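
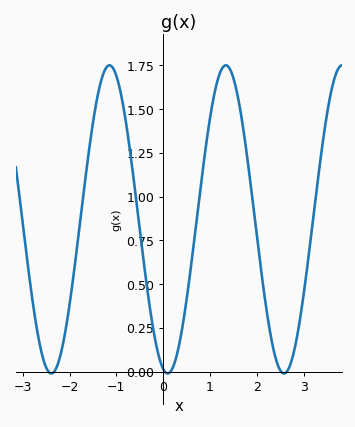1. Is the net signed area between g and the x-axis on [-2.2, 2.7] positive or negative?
positive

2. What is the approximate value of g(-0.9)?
1.58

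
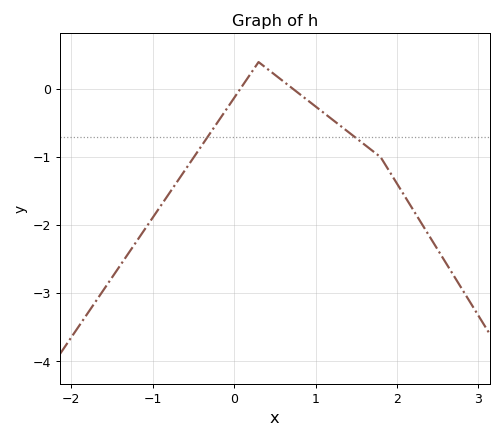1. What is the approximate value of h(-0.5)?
-1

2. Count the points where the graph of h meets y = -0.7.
2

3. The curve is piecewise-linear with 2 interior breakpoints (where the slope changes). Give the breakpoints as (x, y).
(0.3, 0.4); (1.8, -1)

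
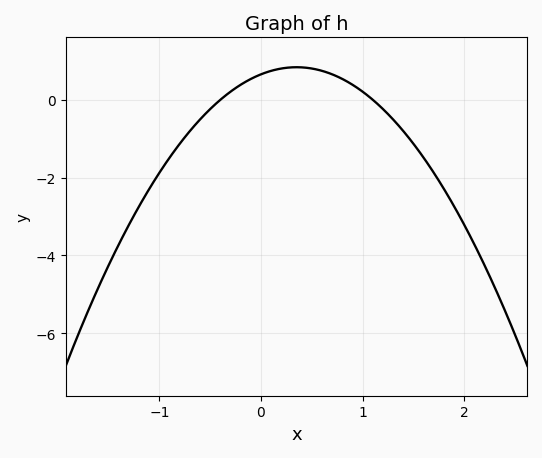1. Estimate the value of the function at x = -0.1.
0.536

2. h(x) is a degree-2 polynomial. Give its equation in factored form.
y = -1.49(x + 0.4)(x - 1.1)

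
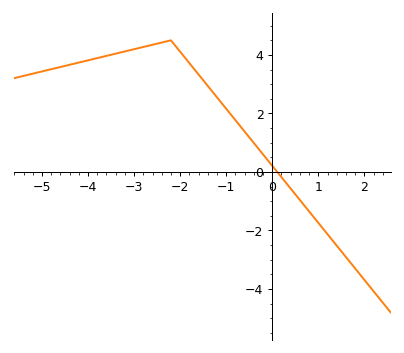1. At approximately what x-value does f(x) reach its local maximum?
-2.2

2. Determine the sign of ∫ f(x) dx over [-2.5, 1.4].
positive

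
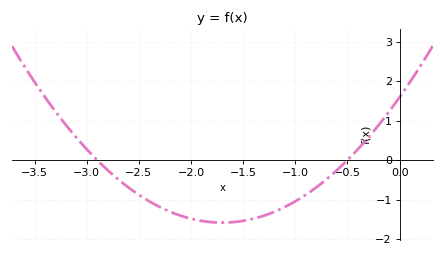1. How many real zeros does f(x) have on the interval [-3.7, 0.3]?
2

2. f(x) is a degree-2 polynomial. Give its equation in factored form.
y = 1.1(x + 2.9)(x + 0.5)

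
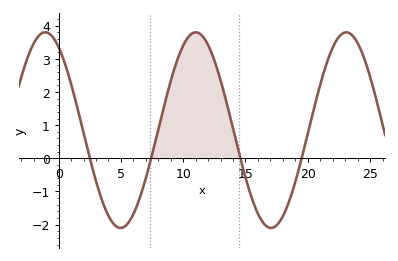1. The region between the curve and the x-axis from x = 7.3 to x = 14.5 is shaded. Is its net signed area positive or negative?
positive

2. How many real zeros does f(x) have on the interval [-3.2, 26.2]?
4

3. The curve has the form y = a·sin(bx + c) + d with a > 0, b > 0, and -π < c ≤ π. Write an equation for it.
y = 2.95sin(0.52x + 2.13) + 0.85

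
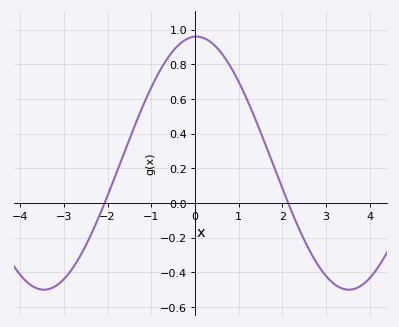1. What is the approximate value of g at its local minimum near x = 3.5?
-0.5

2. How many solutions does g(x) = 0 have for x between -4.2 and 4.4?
2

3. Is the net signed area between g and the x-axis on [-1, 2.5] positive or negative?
positive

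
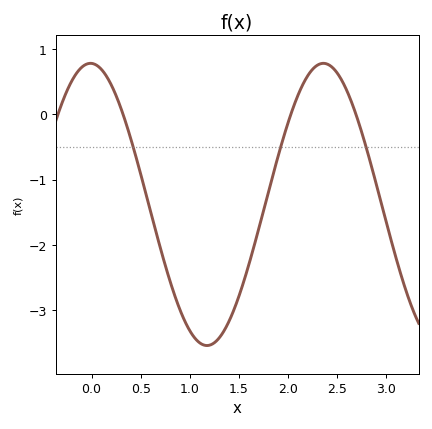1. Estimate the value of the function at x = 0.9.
-2.99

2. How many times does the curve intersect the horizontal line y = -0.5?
3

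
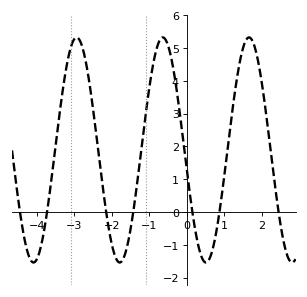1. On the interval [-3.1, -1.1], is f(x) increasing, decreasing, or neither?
neither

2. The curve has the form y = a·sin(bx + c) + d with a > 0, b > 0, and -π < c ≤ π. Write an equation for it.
y = 3.43sin(2.7x - 3) + 1.89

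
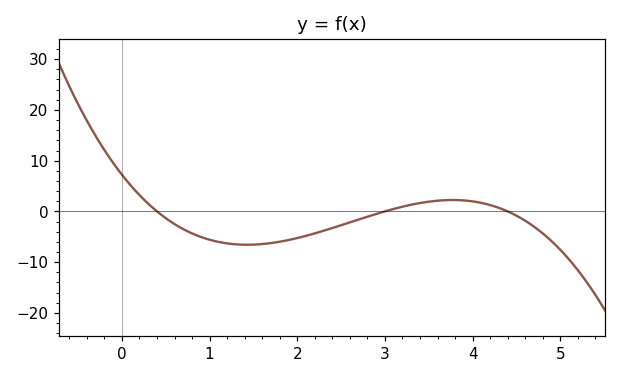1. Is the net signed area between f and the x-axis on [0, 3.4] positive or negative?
negative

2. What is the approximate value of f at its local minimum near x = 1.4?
-6.58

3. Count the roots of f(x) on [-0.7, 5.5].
3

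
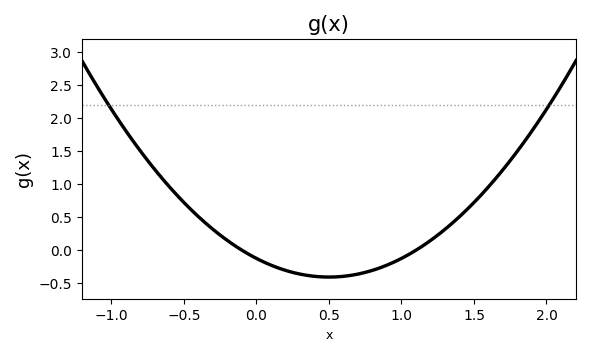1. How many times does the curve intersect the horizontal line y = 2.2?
2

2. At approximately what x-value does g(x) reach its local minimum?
0.5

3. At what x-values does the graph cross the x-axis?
-0.1, 1.1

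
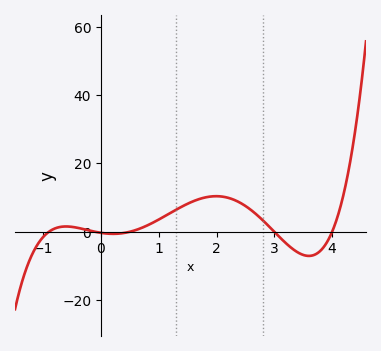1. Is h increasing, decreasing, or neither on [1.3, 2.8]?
neither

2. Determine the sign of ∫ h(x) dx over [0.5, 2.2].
positive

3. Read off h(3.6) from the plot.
-7.06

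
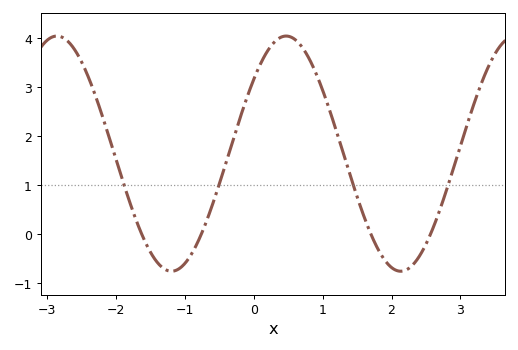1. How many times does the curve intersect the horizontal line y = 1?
4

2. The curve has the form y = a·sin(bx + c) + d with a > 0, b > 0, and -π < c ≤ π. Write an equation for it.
y = 2.4sin(1.9x + 0.68) + 1.64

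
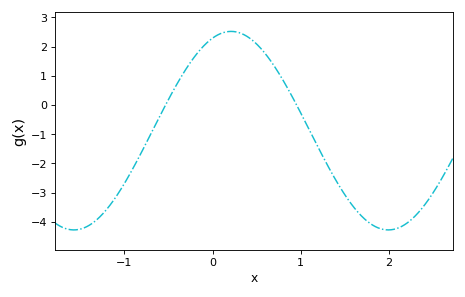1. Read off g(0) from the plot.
2.3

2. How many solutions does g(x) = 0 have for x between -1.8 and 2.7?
2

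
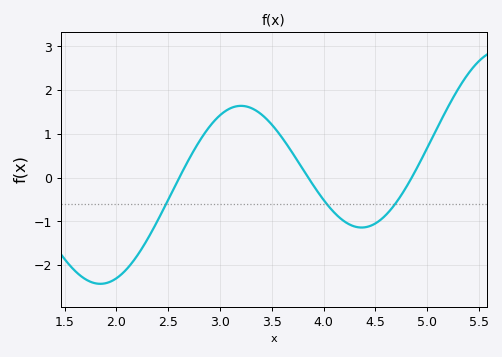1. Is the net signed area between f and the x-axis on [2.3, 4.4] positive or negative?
positive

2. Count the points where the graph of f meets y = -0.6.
3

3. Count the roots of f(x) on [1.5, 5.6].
3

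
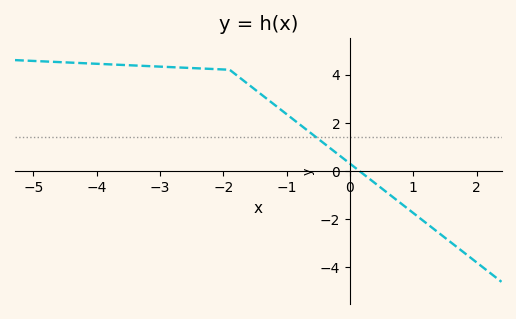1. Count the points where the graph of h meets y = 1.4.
1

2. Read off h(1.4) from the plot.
-2.57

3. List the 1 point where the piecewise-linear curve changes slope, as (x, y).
(-1.9, 4.2)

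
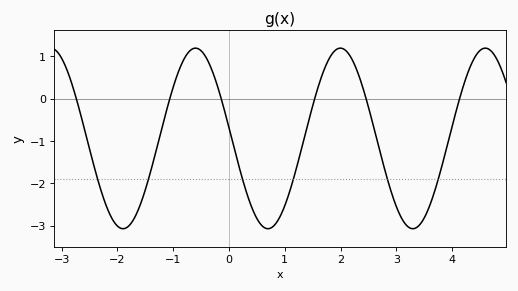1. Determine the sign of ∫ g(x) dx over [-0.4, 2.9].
negative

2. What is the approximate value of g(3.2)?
-3.01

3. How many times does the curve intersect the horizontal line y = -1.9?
6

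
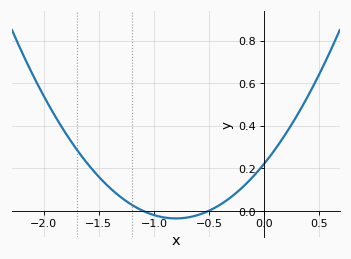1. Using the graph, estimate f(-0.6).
-0.02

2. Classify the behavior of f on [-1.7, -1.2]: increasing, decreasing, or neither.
decreasing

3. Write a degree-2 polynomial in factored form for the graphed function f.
y = 0.4(x + 1.1)(x + 0.5)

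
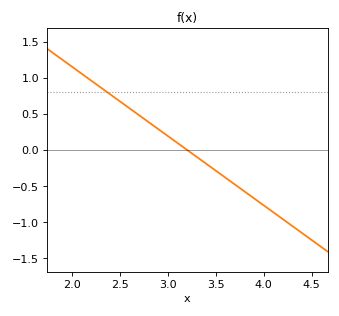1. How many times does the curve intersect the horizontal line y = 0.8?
1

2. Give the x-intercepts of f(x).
3.2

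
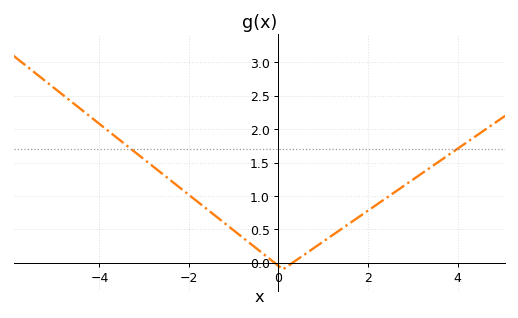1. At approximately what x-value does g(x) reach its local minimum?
0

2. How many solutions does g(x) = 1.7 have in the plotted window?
2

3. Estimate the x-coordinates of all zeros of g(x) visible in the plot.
0, 0.4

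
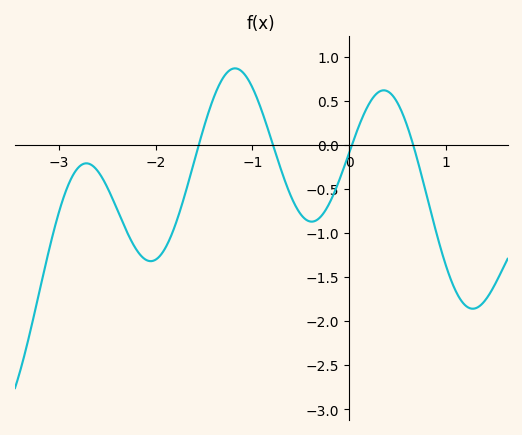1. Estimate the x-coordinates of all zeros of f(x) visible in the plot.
-1.6, -0.8, 0, 0.7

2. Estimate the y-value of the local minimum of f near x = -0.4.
-0.85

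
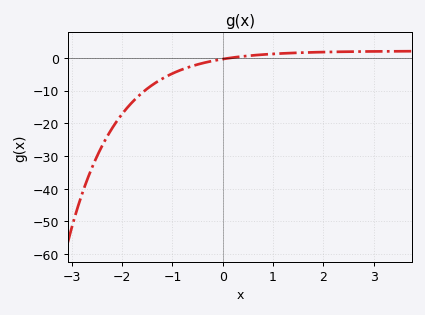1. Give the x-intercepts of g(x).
0.159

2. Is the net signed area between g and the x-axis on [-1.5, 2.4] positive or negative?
negative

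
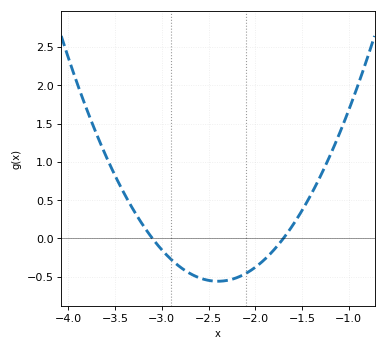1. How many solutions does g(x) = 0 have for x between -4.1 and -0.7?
2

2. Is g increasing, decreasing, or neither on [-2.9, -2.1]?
neither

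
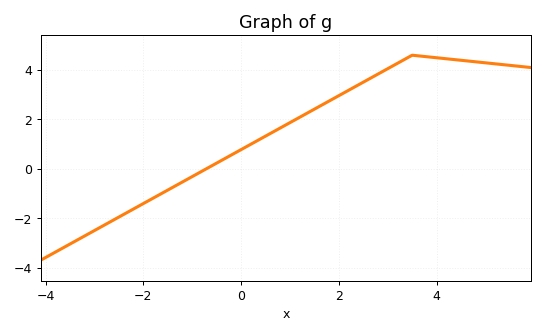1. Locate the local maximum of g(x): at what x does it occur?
3.5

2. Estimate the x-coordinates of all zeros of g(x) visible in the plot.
-0.713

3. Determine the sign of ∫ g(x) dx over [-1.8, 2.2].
positive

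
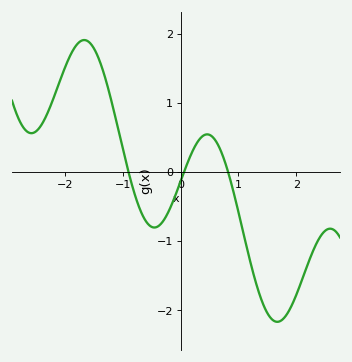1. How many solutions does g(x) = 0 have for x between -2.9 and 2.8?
3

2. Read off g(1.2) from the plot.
-1.28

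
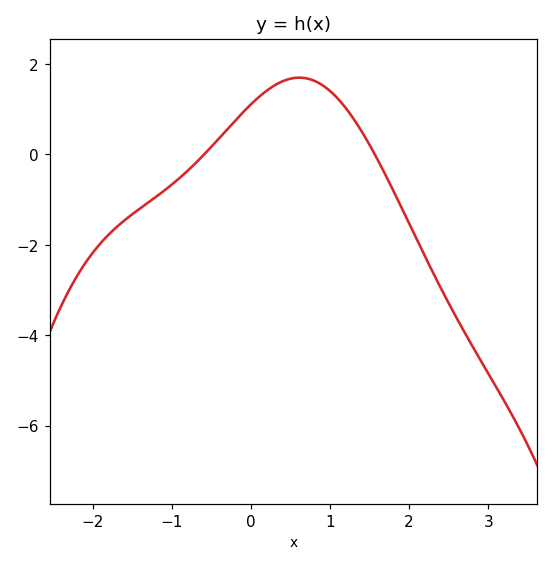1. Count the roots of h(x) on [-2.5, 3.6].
2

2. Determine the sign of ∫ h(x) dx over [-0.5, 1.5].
positive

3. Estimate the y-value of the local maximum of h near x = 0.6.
1.8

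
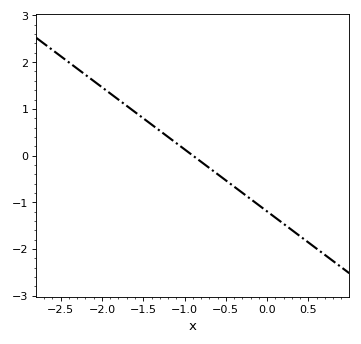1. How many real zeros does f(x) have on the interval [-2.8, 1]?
1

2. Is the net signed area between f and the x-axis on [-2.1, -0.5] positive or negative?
positive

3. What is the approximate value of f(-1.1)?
0.3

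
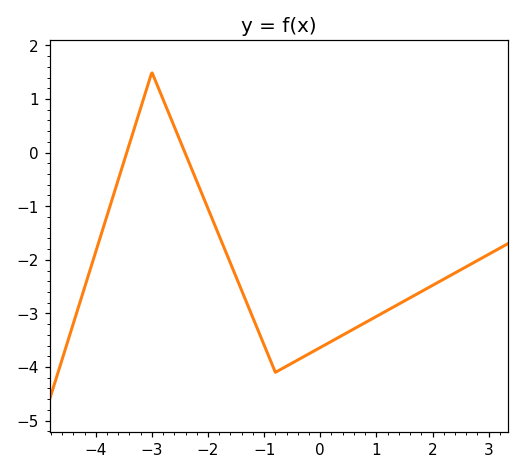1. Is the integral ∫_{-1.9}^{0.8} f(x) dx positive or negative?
negative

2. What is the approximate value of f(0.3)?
-3.46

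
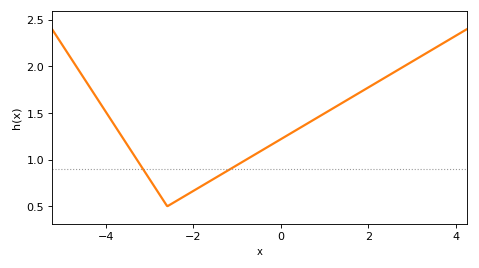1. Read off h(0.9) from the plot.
1.45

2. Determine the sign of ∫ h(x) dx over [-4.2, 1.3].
positive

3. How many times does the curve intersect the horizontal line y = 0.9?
2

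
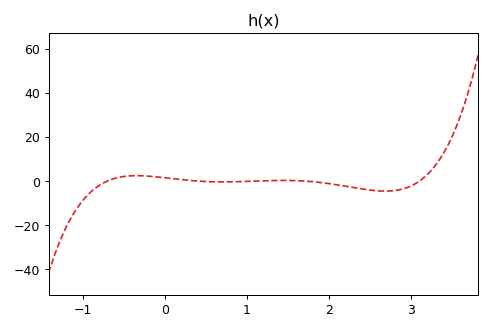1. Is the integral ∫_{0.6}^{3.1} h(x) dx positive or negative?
negative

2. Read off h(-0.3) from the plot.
2.43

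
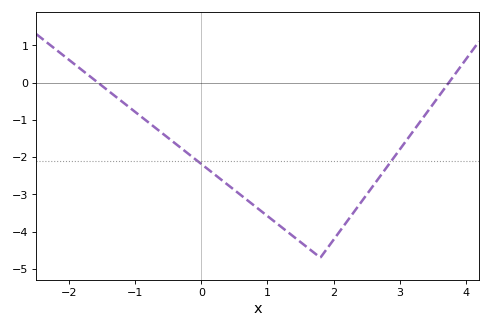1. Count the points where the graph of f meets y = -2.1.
2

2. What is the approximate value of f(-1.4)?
-0.229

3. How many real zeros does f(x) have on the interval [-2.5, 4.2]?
2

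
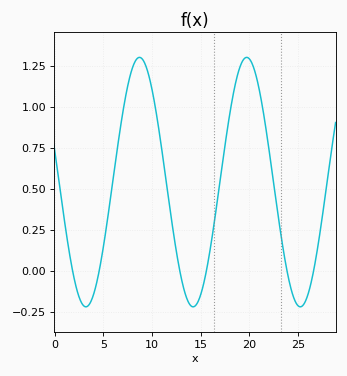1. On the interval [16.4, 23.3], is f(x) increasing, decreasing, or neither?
neither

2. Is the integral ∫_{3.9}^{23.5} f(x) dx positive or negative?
positive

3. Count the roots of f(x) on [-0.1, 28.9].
6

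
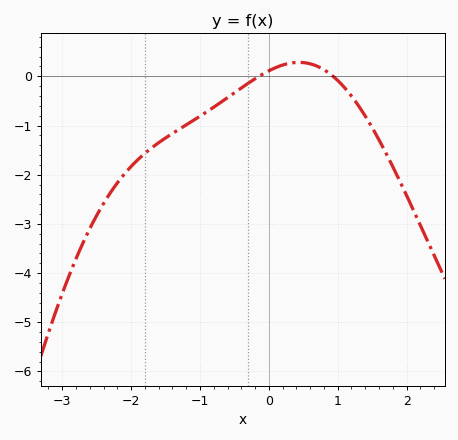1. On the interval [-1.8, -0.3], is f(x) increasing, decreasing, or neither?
increasing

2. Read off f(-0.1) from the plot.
0.035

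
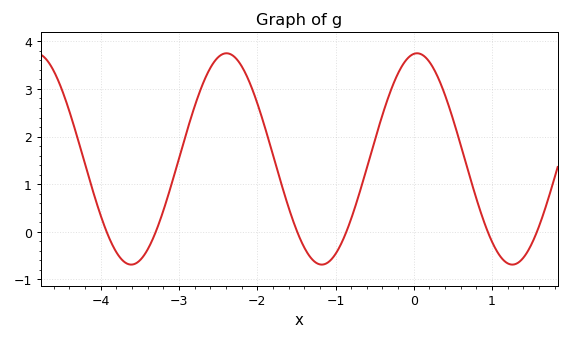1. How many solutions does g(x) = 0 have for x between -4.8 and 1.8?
6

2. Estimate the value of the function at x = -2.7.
3.09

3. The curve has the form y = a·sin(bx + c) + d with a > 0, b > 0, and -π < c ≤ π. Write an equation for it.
y = 2.22sin(2.58x + 1.46) + 1.53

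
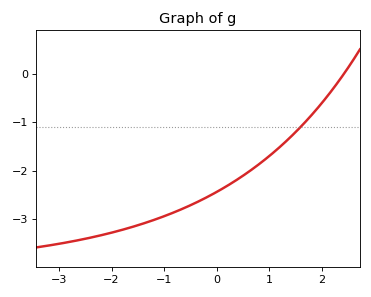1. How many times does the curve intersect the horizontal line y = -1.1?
1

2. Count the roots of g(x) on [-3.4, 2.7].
1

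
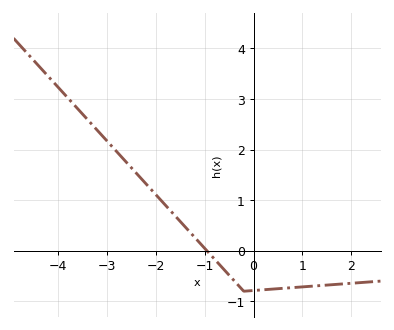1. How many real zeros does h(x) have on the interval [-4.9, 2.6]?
1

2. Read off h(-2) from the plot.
1.1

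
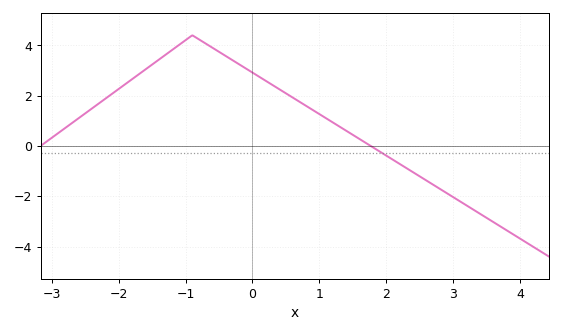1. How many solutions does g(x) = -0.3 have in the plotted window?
1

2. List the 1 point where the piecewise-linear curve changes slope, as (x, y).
(-0.9, 4.4)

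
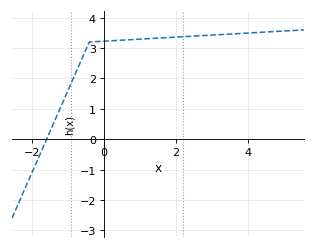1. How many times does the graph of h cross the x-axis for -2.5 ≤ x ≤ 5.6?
1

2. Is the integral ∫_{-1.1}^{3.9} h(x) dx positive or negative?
positive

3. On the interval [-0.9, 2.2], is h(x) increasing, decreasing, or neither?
increasing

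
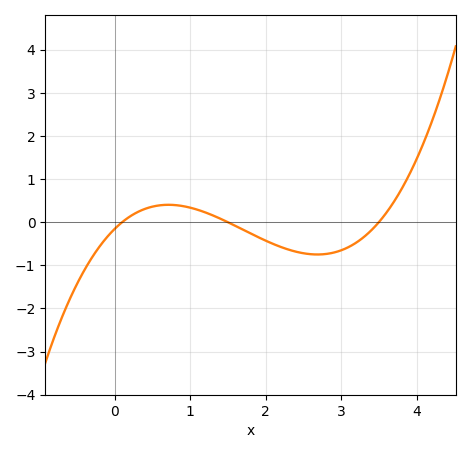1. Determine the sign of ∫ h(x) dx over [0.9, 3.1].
negative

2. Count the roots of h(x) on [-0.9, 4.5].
3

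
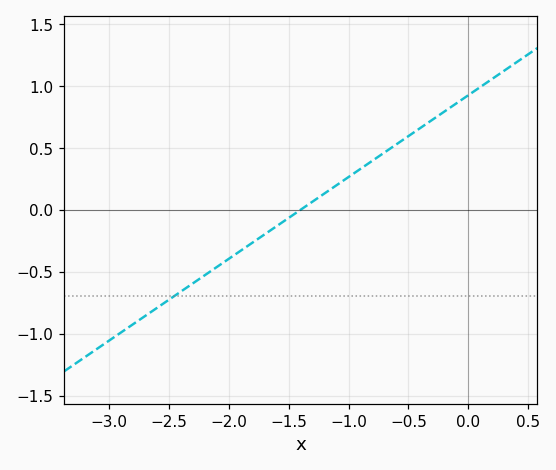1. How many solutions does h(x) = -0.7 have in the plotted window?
1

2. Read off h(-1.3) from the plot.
0.05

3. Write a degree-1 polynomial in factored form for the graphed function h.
y = 0.66(x + 1.4)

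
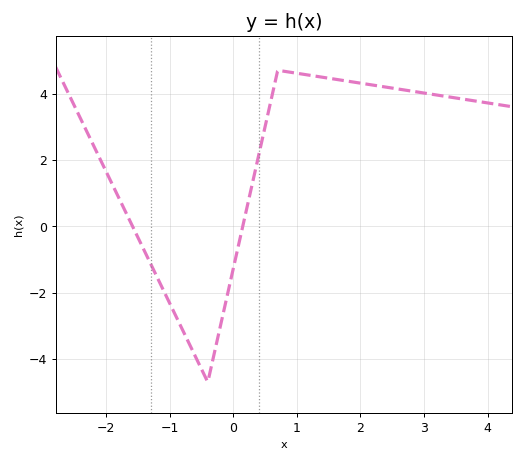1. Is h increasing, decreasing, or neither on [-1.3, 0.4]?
neither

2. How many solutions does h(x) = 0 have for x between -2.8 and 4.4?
2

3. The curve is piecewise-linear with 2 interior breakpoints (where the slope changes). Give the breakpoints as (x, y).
(-0.4, -4.7); (0.7, 4.7)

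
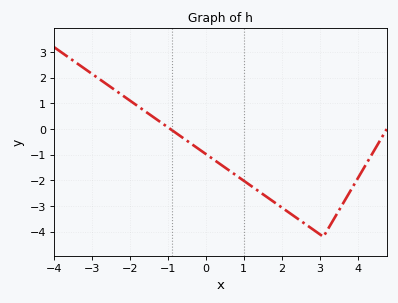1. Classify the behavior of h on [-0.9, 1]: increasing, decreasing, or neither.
decreasing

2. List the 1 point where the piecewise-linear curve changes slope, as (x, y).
(3.1, -4.2)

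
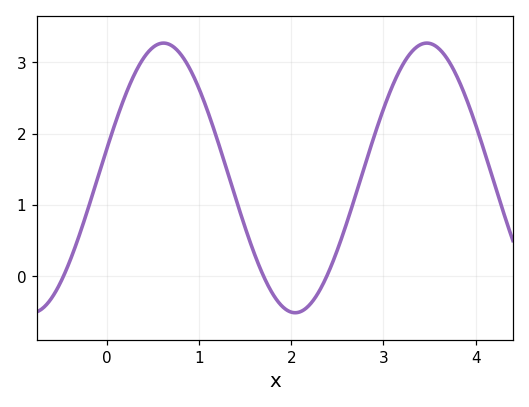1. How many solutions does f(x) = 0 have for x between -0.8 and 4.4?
3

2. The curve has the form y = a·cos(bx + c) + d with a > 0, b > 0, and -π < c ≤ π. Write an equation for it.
y = 1.89cos(2.2x - 1.35) + 1.38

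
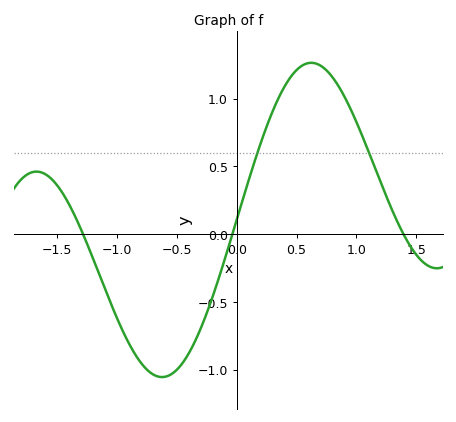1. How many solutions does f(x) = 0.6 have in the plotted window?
2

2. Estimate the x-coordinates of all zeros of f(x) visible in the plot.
-1.3, -0.05, 1.4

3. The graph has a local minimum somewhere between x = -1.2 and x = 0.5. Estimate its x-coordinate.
-0.6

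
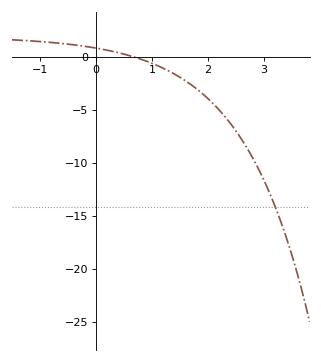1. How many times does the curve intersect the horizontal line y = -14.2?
1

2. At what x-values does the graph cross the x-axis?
0.7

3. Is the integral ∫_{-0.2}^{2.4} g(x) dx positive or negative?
negative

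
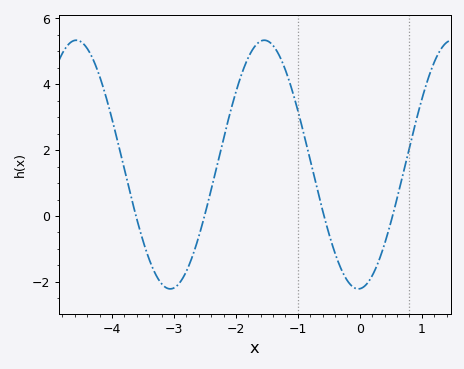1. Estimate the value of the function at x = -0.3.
-1.6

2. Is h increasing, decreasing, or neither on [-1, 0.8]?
neither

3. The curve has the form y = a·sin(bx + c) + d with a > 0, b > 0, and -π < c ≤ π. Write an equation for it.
y = 3.77sin(2.1x - 1.5) + 1.56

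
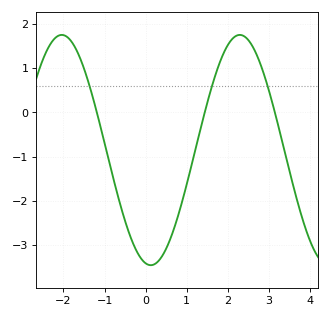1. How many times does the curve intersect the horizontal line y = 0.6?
3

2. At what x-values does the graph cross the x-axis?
-1.2, 1.4, 3.1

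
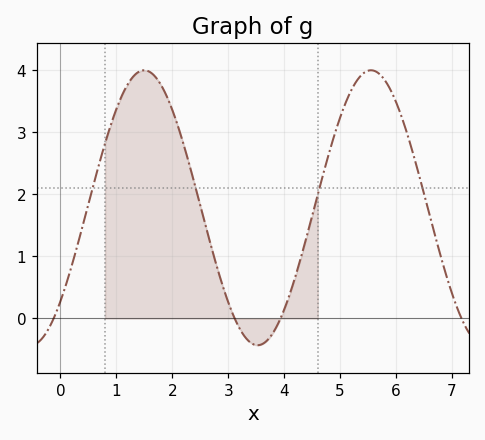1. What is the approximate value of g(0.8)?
2.8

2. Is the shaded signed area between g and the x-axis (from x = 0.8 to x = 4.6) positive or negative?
positive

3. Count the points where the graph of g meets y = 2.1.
4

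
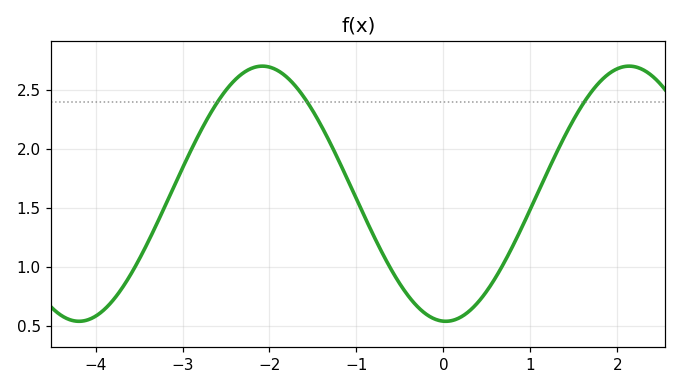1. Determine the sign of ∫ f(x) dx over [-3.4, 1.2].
positive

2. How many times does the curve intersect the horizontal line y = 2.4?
3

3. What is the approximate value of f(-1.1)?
1.75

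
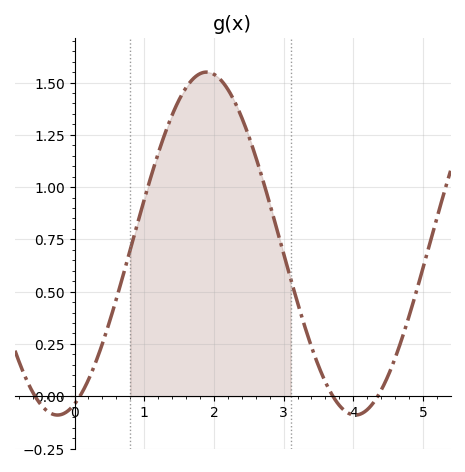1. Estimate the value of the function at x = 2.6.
1.14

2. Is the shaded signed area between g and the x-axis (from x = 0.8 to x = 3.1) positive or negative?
positive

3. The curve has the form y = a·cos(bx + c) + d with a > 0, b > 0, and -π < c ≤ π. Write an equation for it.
y = 0.82cos(1.47x - 2.78) + 0.73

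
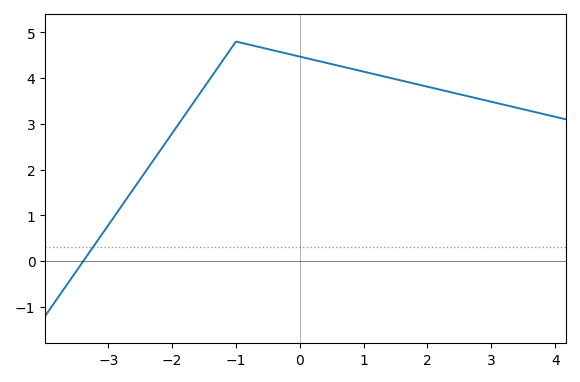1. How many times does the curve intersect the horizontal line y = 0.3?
1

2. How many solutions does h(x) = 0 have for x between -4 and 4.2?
1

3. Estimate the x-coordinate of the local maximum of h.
-1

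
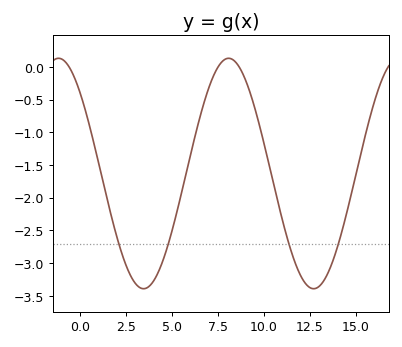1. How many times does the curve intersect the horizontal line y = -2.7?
4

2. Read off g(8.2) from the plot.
0.125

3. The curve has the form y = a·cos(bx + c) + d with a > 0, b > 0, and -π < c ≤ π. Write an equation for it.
y = 1.76cos(0.68x + 0.78) - 1.63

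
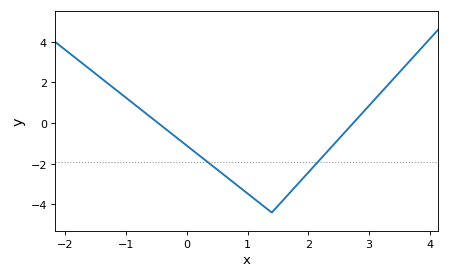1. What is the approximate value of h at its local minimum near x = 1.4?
-4.4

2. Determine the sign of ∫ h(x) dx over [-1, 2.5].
negative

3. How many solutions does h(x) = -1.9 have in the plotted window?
2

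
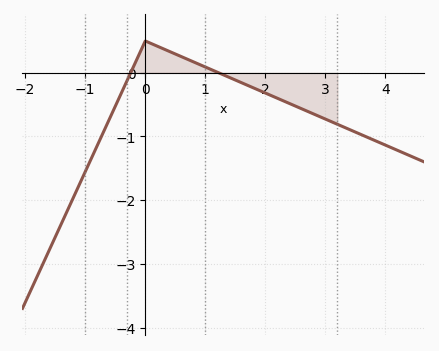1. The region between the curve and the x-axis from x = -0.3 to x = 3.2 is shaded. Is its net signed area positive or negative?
negative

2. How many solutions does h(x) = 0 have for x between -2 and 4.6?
2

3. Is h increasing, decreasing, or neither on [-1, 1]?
neither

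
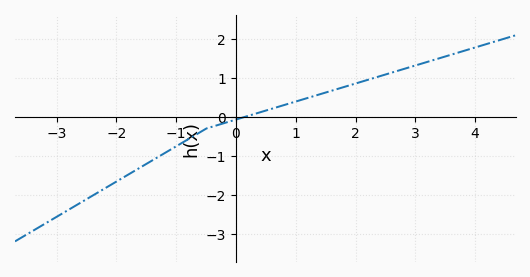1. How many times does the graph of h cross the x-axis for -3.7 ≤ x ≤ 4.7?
1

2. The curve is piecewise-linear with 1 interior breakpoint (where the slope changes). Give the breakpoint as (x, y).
(-0.5, -0.3)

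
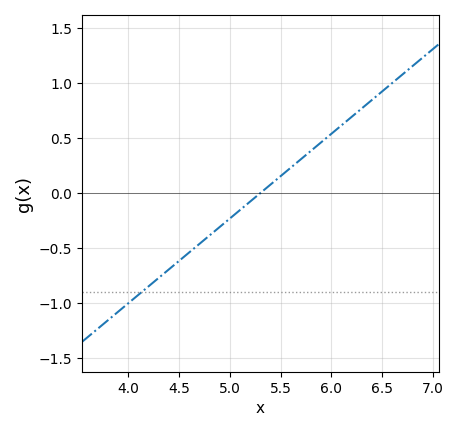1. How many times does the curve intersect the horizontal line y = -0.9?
1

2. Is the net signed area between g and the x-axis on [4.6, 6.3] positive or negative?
positive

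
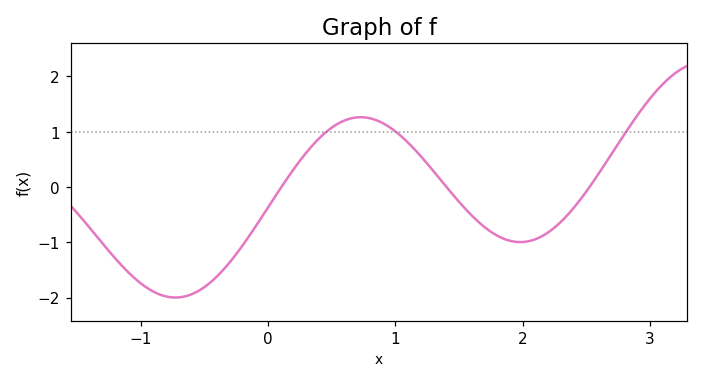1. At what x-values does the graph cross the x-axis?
0.1, 1.4, 2.5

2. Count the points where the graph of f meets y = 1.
3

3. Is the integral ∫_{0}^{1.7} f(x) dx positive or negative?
positive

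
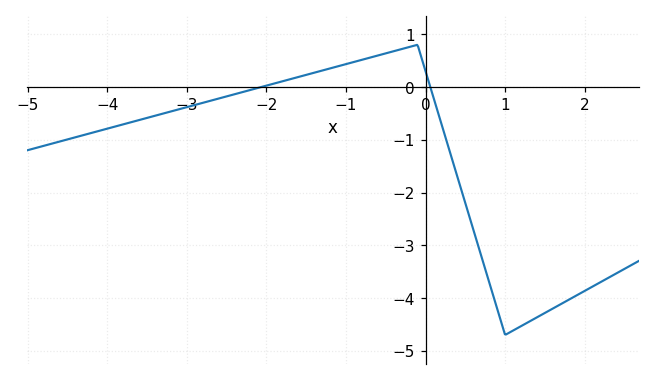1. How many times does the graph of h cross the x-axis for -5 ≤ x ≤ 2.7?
2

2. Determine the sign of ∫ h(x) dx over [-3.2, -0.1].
positive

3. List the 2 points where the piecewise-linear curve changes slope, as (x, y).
(-0.1, 0.8); (1, -4.7)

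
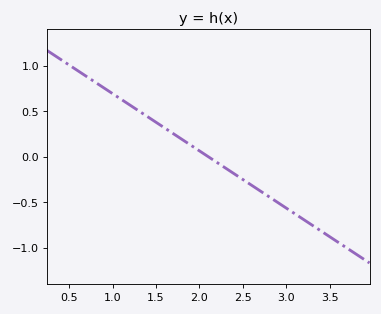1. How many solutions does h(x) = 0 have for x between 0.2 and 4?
1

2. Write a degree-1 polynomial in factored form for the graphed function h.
y = -0.63(x - 2.1)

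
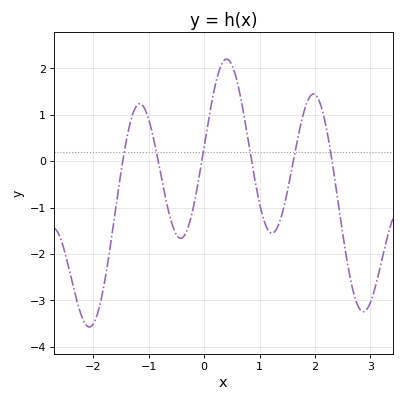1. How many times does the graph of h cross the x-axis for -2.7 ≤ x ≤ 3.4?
6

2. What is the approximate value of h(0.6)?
1.7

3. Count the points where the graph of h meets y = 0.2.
6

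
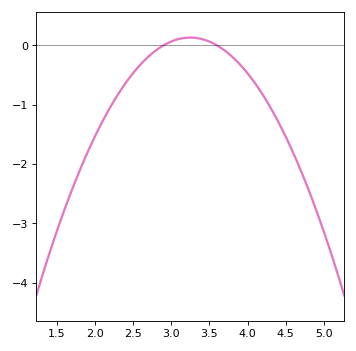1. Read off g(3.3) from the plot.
0.1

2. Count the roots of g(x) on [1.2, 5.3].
2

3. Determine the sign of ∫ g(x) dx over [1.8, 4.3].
negative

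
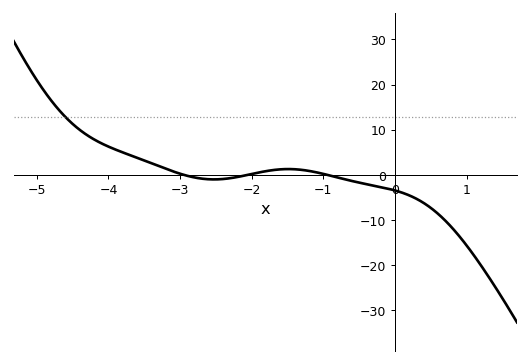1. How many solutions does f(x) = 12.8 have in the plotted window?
1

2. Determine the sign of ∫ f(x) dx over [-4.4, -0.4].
positive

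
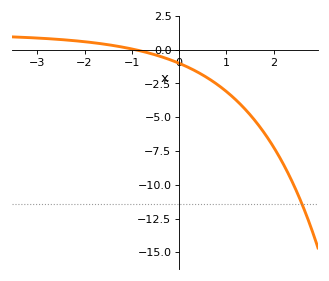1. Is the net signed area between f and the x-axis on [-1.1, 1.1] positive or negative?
negative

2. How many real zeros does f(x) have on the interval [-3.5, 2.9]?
1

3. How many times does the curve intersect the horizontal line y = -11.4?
1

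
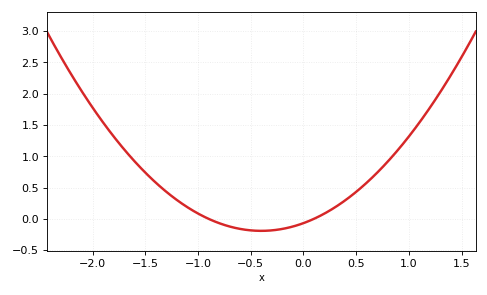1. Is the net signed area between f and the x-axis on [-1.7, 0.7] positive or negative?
positive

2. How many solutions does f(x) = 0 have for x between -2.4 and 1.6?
2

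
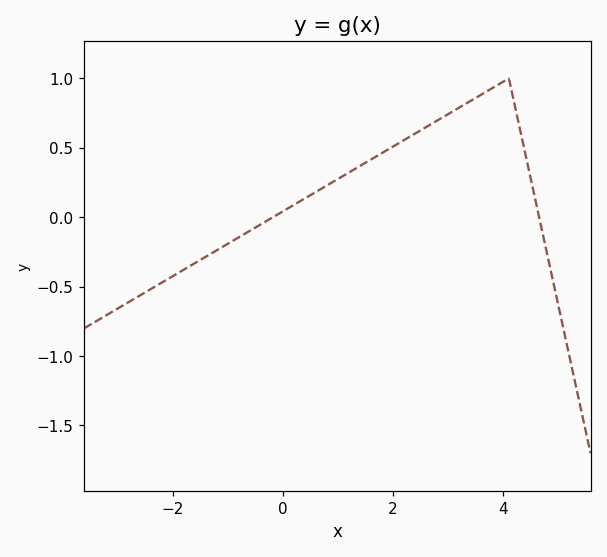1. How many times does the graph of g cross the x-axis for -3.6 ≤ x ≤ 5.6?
2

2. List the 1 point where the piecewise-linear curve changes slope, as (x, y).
(4.1, 1)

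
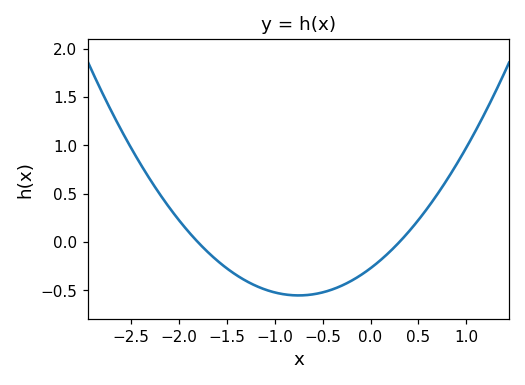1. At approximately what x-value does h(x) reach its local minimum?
-0.8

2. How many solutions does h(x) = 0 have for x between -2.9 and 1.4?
2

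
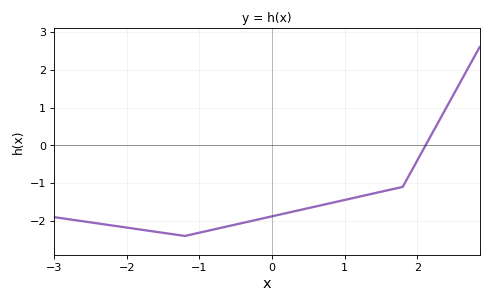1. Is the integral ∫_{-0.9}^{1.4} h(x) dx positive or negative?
negative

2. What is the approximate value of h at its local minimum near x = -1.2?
-2.4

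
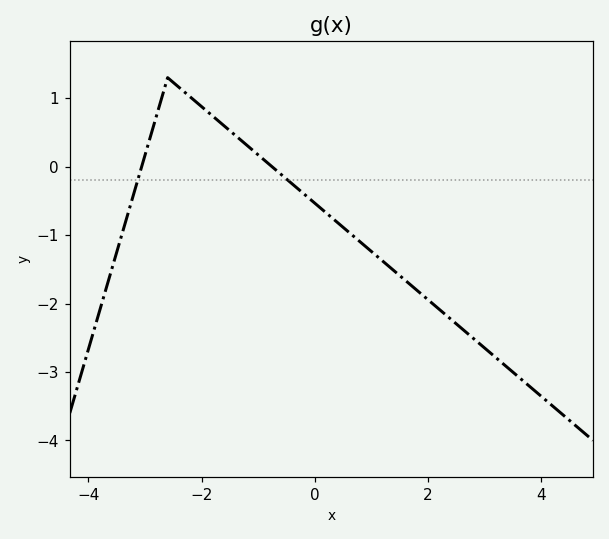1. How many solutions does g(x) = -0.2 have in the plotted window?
2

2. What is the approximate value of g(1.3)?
-1.4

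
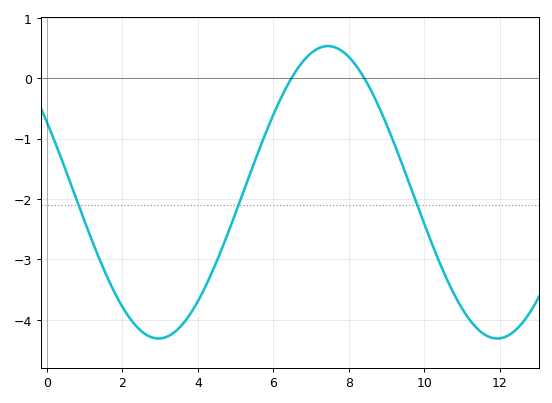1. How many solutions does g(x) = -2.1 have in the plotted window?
3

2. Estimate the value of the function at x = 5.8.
-0.907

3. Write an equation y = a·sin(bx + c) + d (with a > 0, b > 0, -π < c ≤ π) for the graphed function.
y = 2.42sin(0.7x + 2.64) - 1.89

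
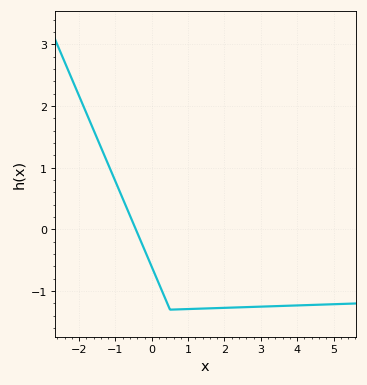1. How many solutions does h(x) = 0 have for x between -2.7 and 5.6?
1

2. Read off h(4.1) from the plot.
-1.23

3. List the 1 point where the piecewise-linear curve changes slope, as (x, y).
(0.5, -1.3)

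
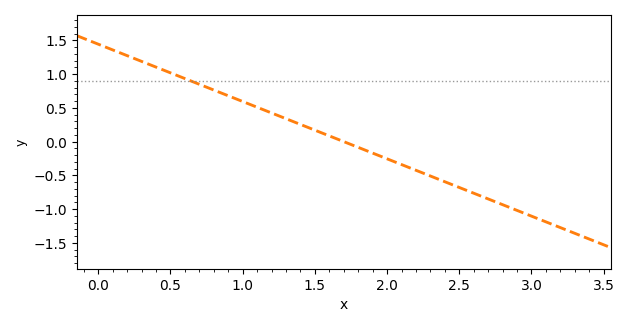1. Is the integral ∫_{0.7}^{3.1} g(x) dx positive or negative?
negative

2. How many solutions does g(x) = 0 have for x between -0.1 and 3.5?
1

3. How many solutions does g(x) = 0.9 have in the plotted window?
1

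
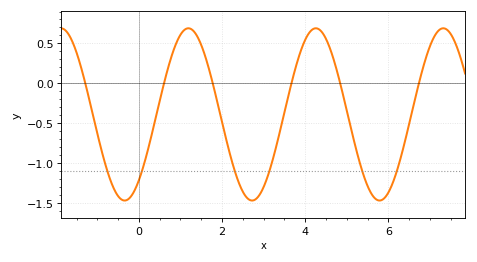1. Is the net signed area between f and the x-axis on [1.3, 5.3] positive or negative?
negative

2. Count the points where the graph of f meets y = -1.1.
6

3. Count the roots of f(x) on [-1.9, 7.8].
6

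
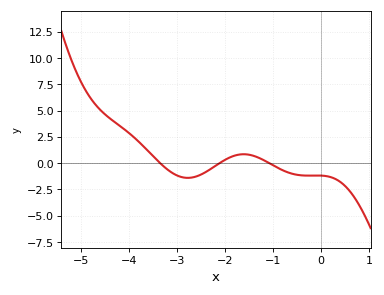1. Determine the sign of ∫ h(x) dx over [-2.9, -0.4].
negative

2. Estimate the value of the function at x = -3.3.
0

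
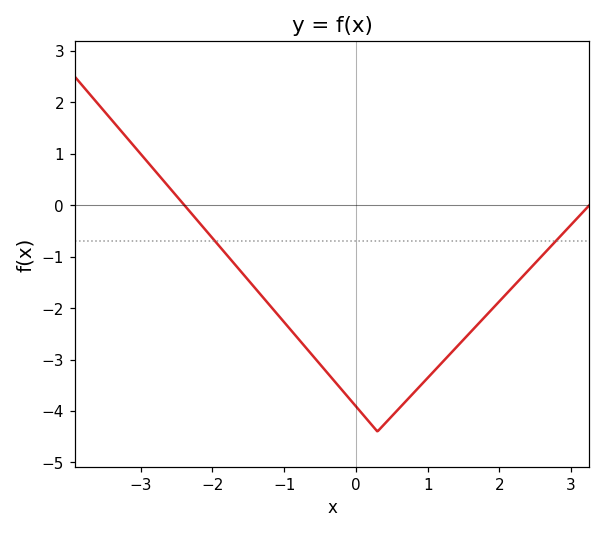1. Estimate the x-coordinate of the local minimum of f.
0.299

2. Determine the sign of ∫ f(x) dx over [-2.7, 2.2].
negative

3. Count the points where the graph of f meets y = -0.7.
2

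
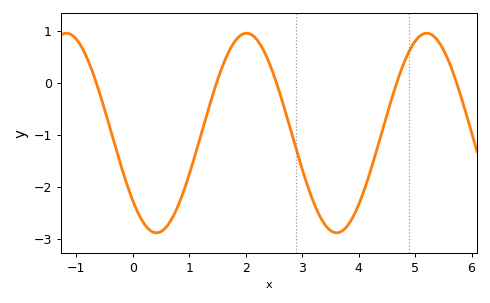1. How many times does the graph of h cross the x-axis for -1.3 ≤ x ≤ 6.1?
5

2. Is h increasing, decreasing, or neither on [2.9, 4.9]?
neither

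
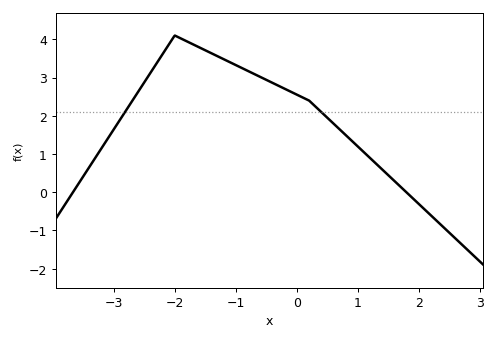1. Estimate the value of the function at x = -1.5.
3.7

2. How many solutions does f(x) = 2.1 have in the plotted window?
2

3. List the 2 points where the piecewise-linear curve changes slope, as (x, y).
(-2, 4.1); (0.2, 2.4)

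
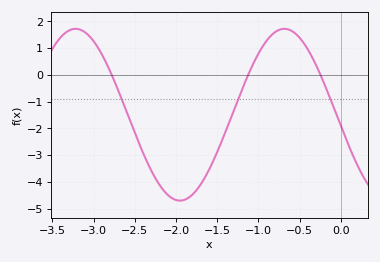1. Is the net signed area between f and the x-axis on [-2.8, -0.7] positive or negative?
negative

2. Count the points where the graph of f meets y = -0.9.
3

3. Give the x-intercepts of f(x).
-2.8, -1.1, -0.2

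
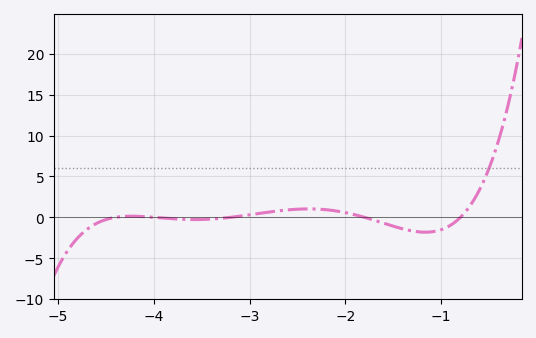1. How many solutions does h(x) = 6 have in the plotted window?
1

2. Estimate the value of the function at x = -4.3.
0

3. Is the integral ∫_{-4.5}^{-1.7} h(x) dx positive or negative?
positive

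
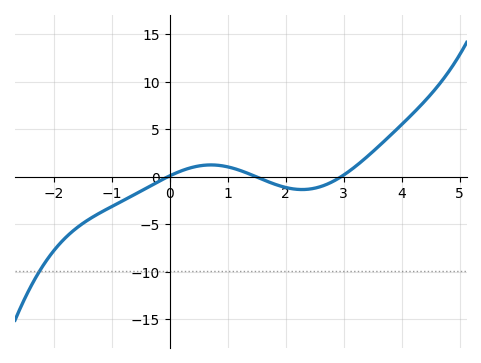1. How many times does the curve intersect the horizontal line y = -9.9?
1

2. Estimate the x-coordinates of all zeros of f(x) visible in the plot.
-0.033, 1.5, 2.95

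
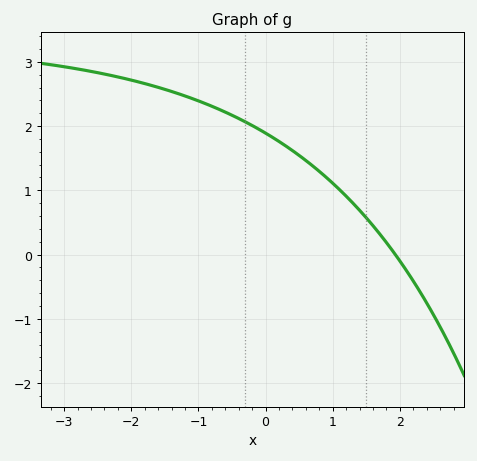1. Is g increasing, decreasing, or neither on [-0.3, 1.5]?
decreasing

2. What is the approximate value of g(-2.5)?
2.83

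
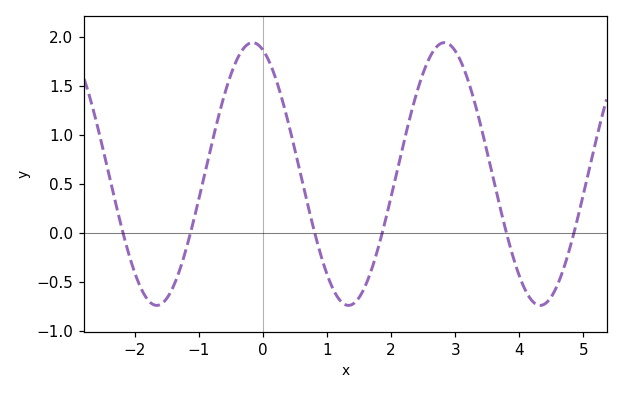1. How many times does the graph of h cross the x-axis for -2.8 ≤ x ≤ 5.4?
6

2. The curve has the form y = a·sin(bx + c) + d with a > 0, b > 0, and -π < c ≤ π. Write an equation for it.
y = 1.34sin(2.1x + 1.91) + 0.6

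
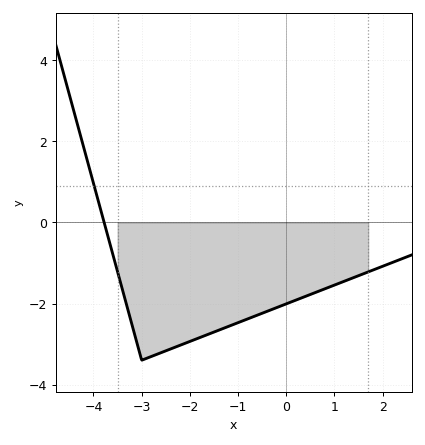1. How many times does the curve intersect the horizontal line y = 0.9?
1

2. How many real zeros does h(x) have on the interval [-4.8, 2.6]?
1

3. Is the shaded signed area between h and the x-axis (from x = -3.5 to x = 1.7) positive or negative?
negative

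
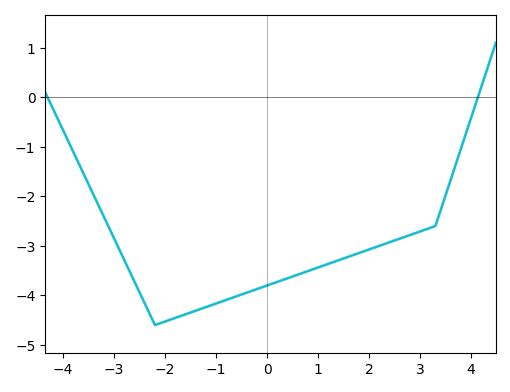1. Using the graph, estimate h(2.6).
-2.85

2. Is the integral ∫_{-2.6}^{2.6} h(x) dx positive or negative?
negative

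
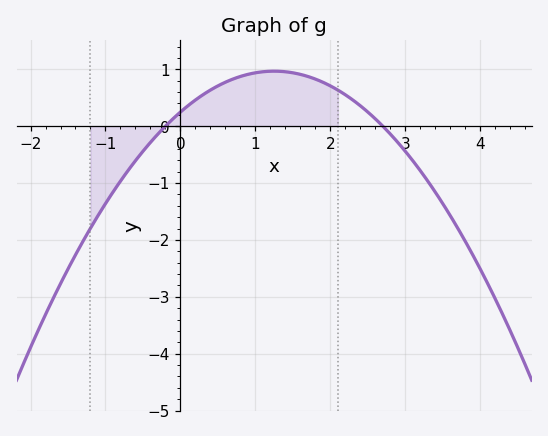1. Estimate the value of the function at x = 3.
-0.442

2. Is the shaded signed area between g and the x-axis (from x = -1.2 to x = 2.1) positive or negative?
positive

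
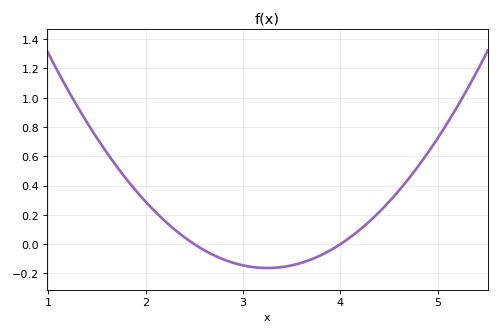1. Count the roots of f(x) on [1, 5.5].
2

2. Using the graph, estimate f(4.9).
0.626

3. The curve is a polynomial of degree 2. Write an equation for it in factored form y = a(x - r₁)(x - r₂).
y = 0.29(x - 2.5)(x - 4)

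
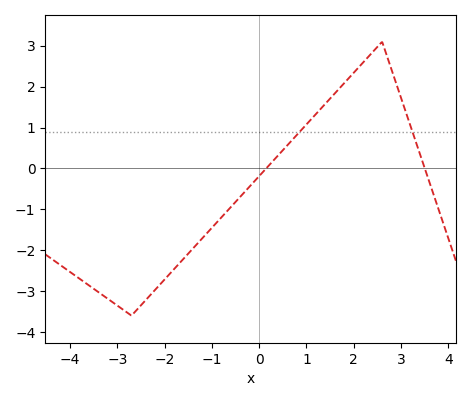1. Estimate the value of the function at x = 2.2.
2.6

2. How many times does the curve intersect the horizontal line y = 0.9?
2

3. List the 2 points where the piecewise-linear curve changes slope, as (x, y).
(-2.7, -3.6); (2.6, 3.1)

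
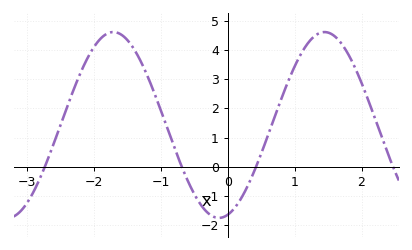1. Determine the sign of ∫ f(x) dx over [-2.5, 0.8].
positive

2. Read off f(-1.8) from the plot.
4.6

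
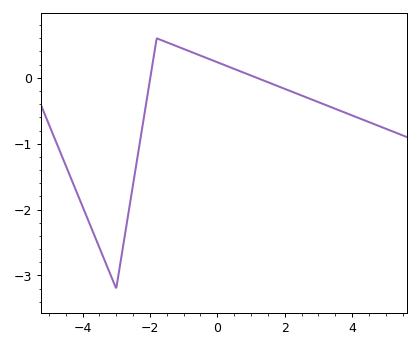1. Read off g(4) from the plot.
-0.571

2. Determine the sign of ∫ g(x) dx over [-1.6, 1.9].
positive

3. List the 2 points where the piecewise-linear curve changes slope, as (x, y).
(-3, -3.2); (-1.8, 0.6)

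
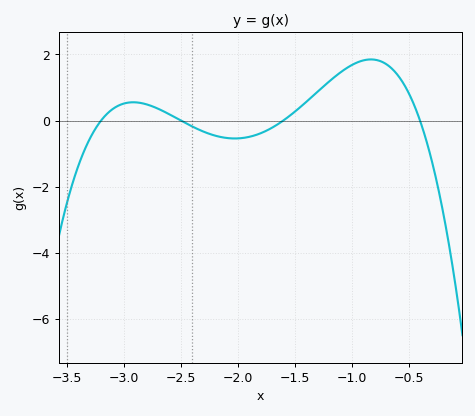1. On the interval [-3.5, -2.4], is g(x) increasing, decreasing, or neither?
neither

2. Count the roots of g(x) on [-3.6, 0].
4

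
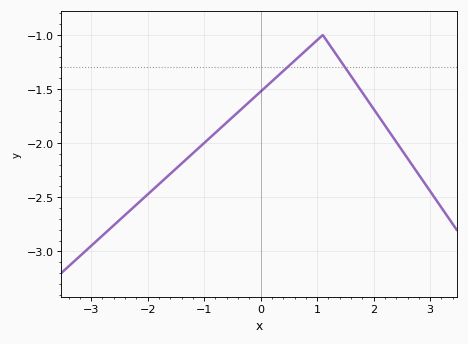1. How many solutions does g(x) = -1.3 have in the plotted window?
2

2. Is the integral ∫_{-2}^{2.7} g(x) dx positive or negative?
negative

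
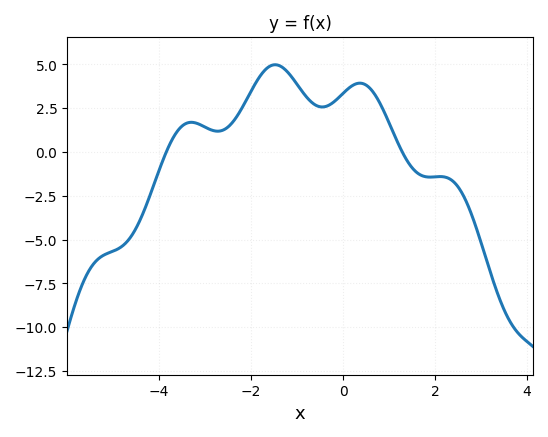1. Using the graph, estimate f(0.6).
3.6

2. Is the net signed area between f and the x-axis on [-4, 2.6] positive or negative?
positive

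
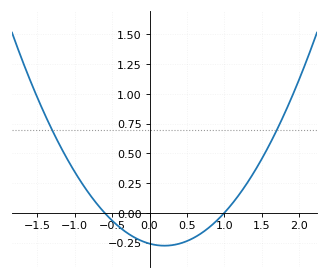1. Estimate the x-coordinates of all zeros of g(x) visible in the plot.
-0.6, 1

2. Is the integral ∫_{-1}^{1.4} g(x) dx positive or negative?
negative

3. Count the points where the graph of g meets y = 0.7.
2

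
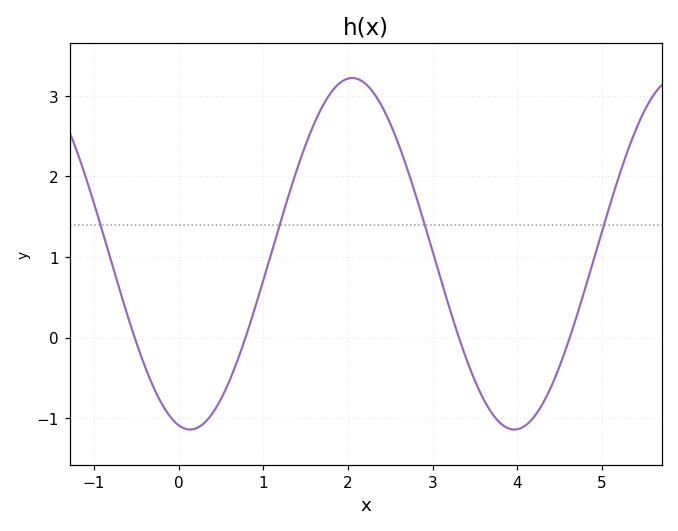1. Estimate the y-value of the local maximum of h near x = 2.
3.22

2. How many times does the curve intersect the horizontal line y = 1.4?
4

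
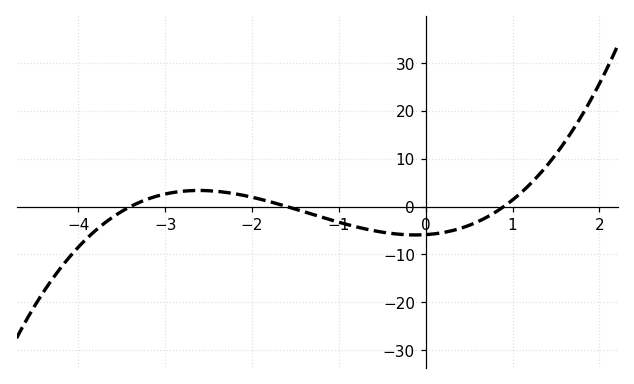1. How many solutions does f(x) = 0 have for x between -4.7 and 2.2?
3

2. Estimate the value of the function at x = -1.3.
-1.66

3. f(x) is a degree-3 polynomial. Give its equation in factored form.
y = 1.2(x + 3.4)(x + 1.6)(x - 0.9)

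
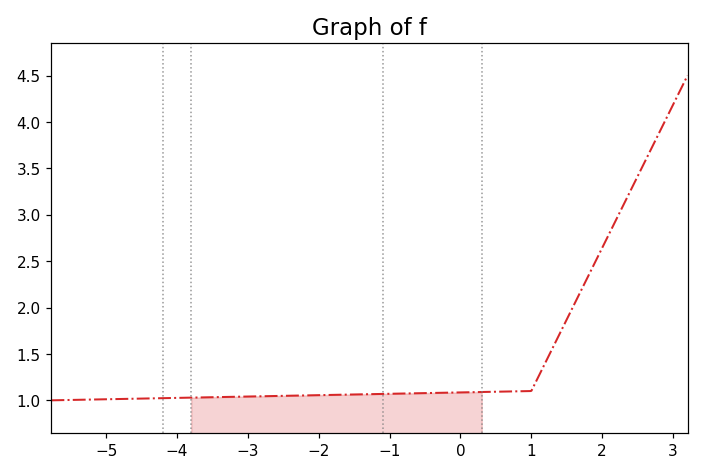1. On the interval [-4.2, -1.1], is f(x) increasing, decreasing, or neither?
increasing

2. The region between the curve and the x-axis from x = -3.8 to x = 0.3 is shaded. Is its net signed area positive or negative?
positive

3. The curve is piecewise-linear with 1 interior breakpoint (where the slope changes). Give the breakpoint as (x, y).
(1, 1.1)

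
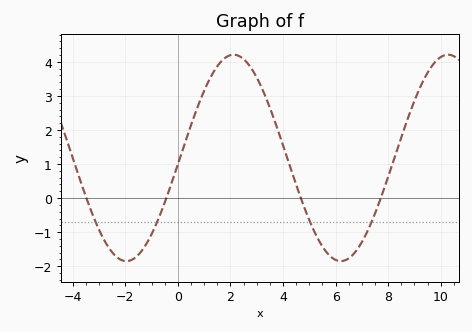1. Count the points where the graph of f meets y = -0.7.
4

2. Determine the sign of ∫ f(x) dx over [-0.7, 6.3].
positive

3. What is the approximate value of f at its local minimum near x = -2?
-1.85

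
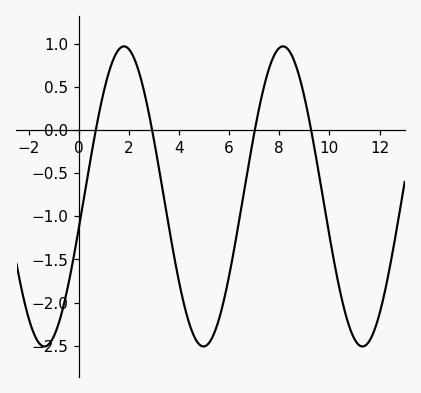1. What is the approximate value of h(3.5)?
-0.964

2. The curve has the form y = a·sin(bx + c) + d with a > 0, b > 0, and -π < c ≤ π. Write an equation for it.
y = 1.74sin(0.99x - 0.212) - 0.77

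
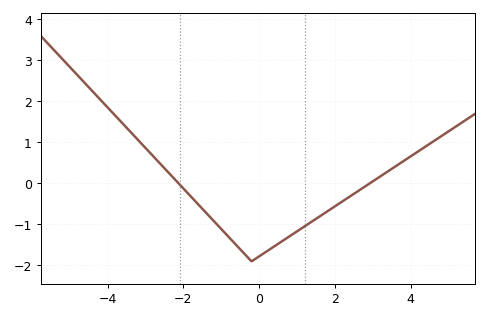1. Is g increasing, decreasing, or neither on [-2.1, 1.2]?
neither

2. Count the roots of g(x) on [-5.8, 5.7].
2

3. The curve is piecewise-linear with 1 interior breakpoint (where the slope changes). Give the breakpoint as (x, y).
(-0.2, -1.9)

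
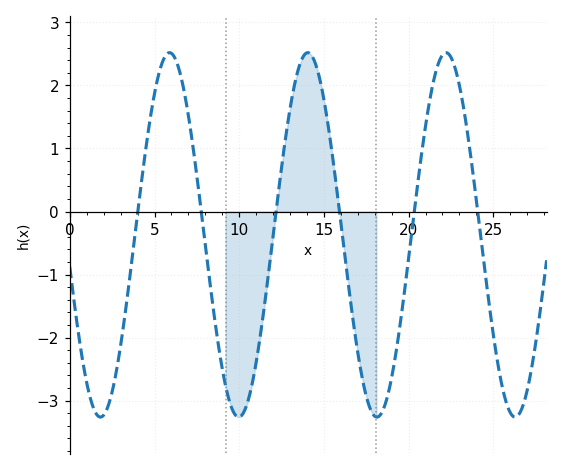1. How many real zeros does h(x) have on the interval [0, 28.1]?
6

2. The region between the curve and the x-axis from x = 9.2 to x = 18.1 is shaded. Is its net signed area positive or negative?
negative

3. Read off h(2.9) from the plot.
-2.3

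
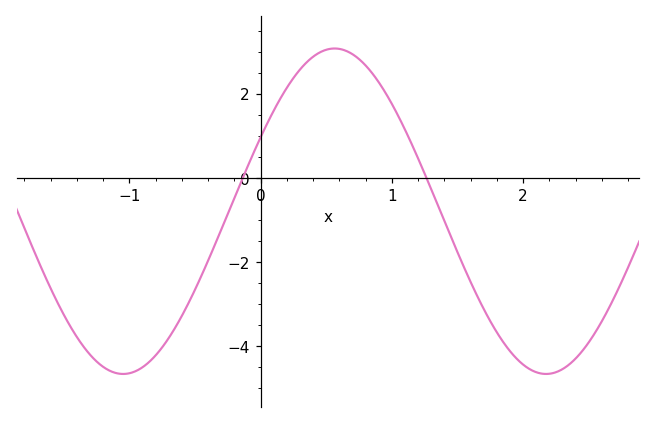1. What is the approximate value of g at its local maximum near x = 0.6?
3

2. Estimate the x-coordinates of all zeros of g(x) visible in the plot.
-0.1, 1.3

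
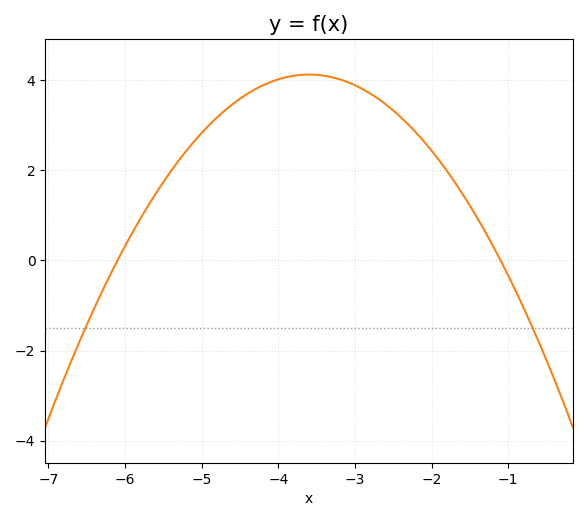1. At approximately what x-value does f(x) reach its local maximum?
-3.6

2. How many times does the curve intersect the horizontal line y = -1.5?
2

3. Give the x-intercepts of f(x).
-6.1, -1.1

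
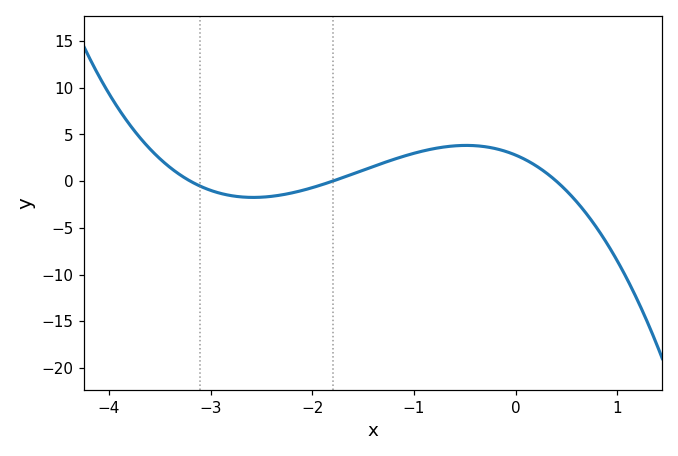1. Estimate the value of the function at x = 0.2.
1.65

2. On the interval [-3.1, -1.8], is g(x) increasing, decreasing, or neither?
neither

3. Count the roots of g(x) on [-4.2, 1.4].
3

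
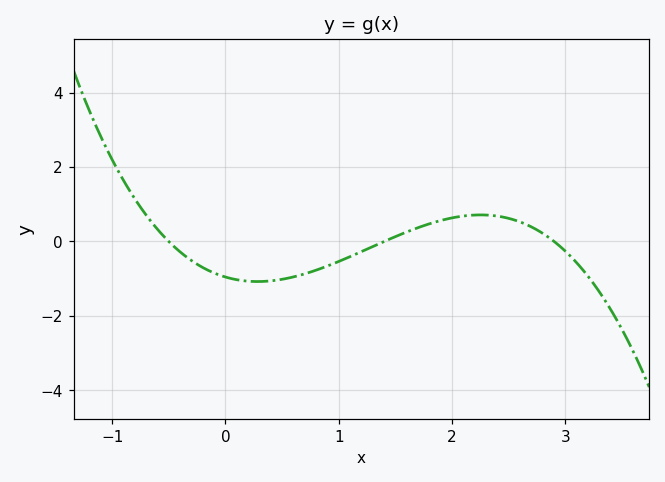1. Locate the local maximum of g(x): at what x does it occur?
2.3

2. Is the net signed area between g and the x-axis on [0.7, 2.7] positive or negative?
positive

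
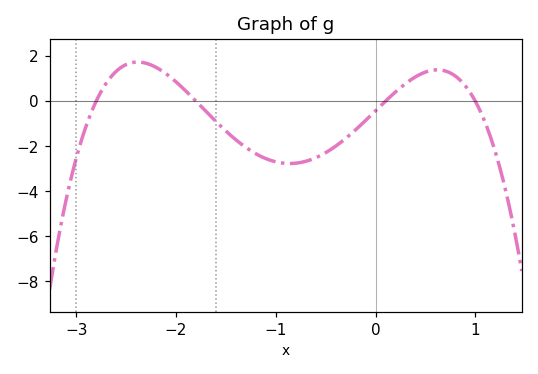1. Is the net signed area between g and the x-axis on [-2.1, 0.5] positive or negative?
negative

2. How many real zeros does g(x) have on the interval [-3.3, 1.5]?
4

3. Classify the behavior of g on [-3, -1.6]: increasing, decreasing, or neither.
neither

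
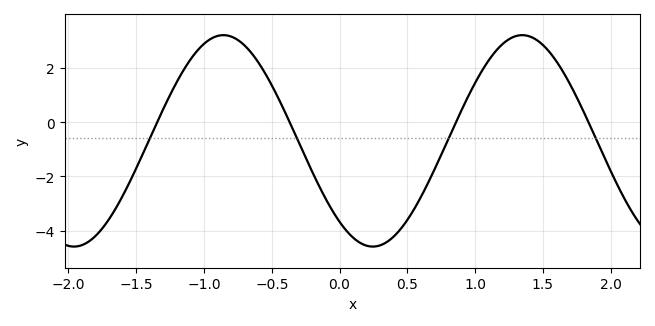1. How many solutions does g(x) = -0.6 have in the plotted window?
4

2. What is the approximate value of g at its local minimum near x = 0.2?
-4.58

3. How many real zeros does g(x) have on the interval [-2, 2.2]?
4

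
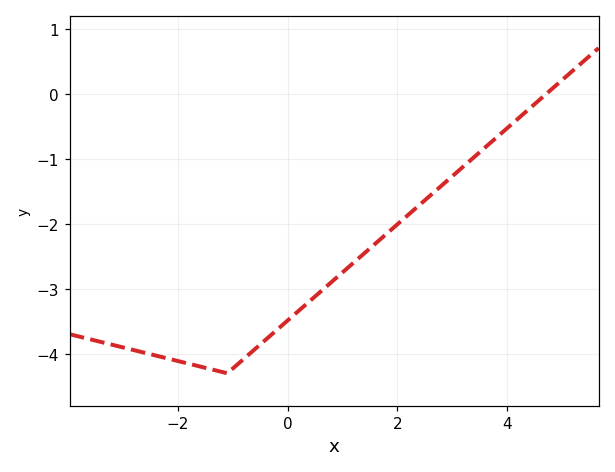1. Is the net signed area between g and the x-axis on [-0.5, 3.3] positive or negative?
negative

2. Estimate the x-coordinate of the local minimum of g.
-1.1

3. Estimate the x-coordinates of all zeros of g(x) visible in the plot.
4.72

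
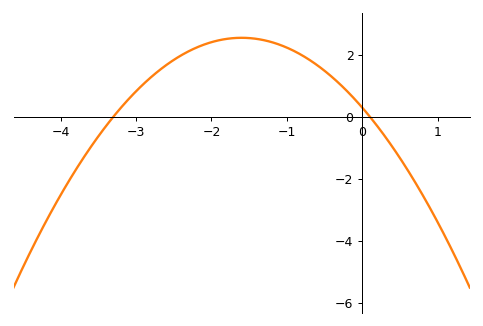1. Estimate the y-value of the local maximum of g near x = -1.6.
2.54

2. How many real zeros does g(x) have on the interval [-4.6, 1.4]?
2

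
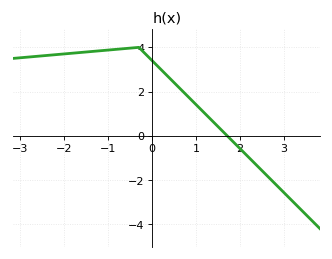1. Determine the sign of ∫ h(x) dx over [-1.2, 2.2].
positive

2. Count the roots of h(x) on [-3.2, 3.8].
1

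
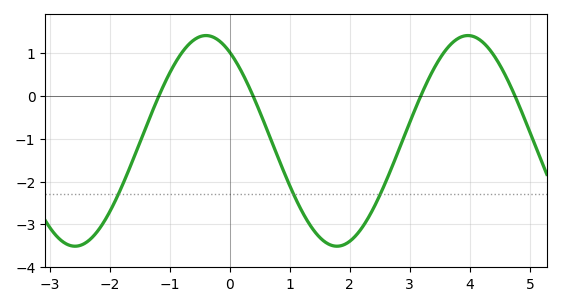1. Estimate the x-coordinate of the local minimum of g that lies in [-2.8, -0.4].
-2.58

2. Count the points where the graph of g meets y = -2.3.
3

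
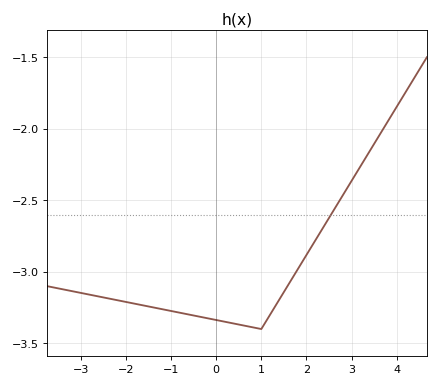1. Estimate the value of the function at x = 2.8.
-2.47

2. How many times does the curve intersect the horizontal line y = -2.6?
1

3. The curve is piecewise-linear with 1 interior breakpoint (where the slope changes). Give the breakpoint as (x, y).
(1, -3.4)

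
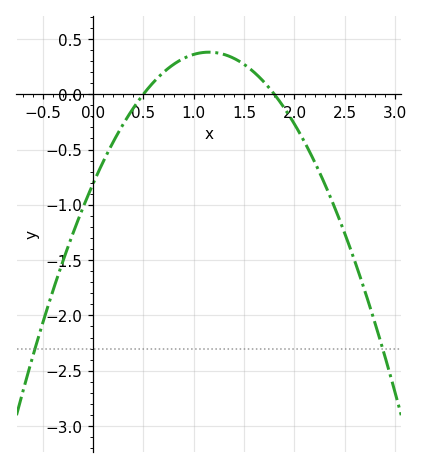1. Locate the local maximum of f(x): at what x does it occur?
1.15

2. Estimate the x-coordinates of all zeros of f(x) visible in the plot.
0.5, 1.8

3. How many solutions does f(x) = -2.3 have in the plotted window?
2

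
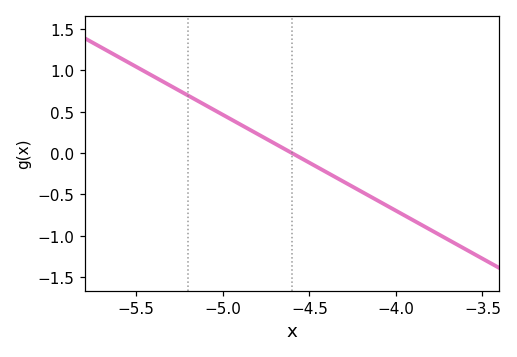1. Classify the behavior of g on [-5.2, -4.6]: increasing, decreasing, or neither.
decreasing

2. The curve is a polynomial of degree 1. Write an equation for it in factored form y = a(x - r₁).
y = -1.16(x + 4.6)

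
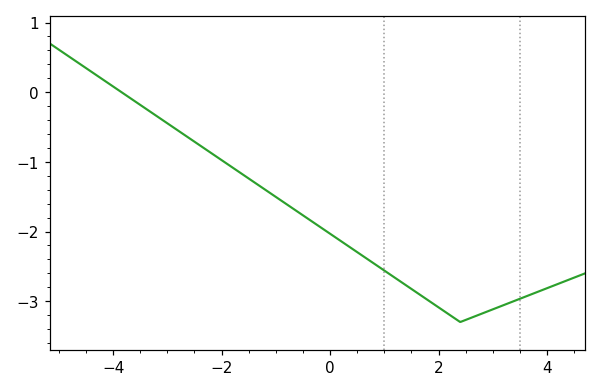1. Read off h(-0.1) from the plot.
-1.98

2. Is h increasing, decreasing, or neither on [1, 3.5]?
neither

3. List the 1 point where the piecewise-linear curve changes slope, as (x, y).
(2.4, -3.3)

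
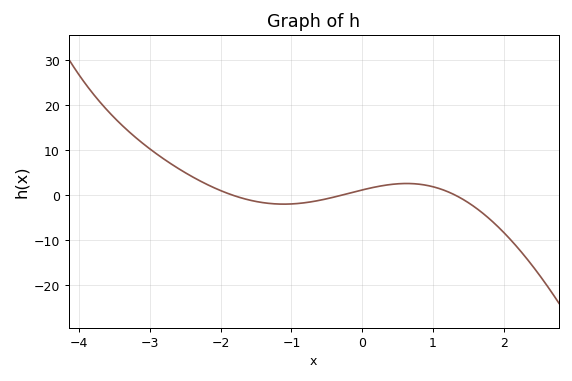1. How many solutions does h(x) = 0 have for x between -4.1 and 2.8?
3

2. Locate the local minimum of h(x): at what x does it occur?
-1.11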